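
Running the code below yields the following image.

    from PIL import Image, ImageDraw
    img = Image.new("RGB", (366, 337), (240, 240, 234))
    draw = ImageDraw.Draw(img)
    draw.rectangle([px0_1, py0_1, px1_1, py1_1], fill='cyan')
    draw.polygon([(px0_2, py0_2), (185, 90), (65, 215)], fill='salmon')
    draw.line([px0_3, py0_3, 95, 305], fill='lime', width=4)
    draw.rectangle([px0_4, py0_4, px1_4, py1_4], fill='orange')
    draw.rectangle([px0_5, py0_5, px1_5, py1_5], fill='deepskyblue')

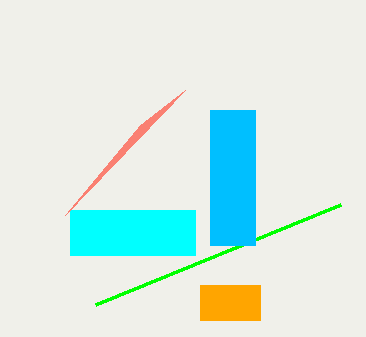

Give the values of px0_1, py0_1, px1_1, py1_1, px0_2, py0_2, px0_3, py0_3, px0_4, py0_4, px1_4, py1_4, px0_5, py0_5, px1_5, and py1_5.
px0_1 = 70, py0_1 = 210, px1_1 = 195, py1_1 = 255, px0_2 = 140, py0_2 = 125, px0_3 = 340, py0_3 = 205, px0_4 = 200, py0_4 = 285, px1_4 = 260, py1_4 = 320, px0_5 = 210, py0_5 = 110, px1_5 = 255, py1_5 = 245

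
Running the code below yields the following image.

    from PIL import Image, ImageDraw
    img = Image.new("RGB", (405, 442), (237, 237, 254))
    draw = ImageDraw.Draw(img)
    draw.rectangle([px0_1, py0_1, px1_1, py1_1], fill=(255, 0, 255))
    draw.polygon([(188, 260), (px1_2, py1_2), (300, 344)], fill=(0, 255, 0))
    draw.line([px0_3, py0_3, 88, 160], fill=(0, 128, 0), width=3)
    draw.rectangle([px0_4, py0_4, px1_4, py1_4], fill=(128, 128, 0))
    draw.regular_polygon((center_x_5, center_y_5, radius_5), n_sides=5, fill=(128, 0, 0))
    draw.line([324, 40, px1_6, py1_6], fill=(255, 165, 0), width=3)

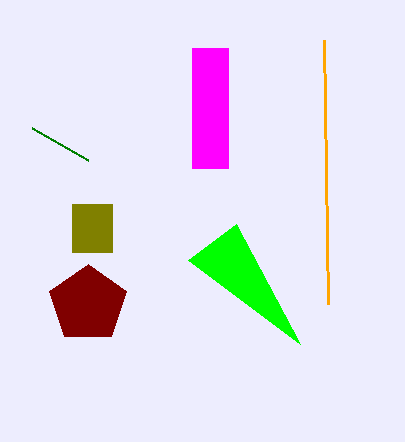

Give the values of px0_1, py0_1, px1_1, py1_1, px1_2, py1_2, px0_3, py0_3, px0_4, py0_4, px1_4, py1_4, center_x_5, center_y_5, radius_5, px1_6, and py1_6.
px0_1 = 192
py0_1 = 48
px1_1 = 228
py1_1 = 168
px1_2 = 236
py1_2 = 224
px0_3 = 32
py0_3 = 128
px0_4 = 72
py0_4 = 204
px1_4 = 112
py1_4 = 252
center_x_5 = 88
center_y_5 = 304
radius_5 = 40
px1_6 = 328
py1_6 = 304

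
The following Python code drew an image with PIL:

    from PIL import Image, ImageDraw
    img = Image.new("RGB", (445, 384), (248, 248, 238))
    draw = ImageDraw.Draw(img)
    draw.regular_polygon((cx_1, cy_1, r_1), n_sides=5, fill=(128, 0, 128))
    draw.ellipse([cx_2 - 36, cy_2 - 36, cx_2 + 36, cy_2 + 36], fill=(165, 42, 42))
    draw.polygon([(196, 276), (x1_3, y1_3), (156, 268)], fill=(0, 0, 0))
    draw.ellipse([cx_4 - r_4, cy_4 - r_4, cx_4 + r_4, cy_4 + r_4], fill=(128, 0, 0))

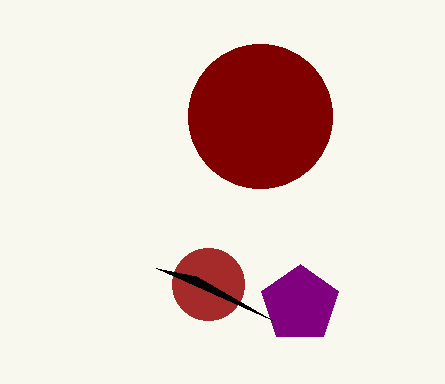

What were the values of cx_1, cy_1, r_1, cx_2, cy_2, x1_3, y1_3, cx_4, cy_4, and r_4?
cx_1 = 300, cy_1 = 304, r_1 = 40, cx_2 = 208, cy_2 = 284, x1_3 = 272, y1_3 = 320, cx_4 = 260, cy_4 = 116, r_4 = 72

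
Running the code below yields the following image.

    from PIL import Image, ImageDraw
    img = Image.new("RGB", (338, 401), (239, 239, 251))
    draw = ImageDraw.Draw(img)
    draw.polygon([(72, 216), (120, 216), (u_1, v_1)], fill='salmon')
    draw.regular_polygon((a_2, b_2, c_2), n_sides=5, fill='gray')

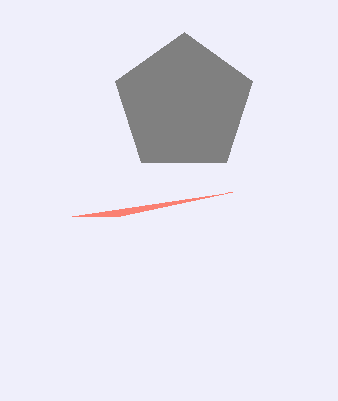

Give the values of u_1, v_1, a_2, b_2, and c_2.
u_1 = 232, v_1 = 192, a_2 = 184, b_2 = 104, c_2 = 72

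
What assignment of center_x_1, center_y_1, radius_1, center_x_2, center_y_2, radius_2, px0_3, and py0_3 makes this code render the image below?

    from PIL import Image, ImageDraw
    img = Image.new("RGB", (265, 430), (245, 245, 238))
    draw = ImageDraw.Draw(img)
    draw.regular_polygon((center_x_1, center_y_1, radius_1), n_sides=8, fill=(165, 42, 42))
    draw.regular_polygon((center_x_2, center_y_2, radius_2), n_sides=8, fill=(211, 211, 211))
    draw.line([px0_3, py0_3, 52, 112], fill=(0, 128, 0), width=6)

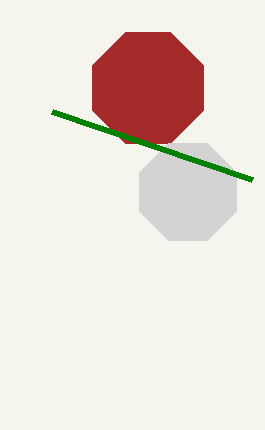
center_x_1 = 148; center_y_1 = 88; radius_1 = 60; center_x_2 = 188; center_y_2 = 192; radius_2 = 52; px0_3 = 252; py0_3 = 180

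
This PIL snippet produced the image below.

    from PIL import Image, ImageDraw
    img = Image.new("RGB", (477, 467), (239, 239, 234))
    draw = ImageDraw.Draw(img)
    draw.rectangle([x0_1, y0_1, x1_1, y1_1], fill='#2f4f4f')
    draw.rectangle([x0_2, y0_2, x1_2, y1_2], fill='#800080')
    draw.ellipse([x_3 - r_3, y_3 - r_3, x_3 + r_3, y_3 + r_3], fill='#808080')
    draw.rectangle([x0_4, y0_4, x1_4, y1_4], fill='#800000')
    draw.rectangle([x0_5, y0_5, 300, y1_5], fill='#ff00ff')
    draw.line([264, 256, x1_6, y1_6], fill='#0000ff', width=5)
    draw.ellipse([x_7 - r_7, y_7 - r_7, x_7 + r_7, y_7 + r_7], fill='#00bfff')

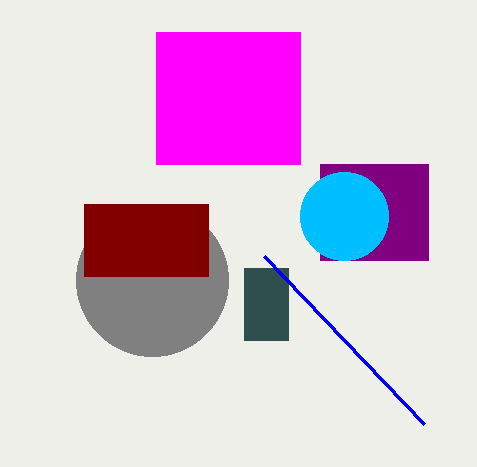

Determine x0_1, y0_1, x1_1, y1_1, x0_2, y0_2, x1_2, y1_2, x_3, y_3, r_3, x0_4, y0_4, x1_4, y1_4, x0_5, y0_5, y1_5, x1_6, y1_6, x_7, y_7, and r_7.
x0_1 = 244, y0_1 = 268, x1_1 = 288, y1_1 = 340, x0_2 = 320, y0_2 = 164, x1_2 = 428, y1_2 = 260, x_3 = 152, y_3 = 280, r_3 = 76, x0_4 = 84, y0_4 = 204, x1_4 = 208, y1_4 = 276, x0_5 = 156, y0_5 = 32, y1_5 = 164, x1_6 = 424, y1_6 = 424, x_7 = 344, y_7 = 216, r_7 = 44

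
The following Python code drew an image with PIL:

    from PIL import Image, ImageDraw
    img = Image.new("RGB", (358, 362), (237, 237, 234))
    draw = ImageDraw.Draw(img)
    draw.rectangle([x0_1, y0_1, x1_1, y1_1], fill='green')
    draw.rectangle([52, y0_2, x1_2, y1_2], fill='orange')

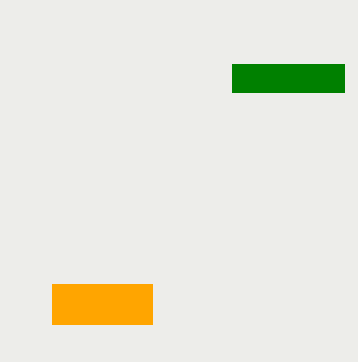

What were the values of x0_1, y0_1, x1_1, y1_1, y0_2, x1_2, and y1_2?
x0_1 = 232; y0_1 = 64; x1_1 = 344; y1_1 = 92; y0_2 = 284; x1_2 = 152; y1_2 = 324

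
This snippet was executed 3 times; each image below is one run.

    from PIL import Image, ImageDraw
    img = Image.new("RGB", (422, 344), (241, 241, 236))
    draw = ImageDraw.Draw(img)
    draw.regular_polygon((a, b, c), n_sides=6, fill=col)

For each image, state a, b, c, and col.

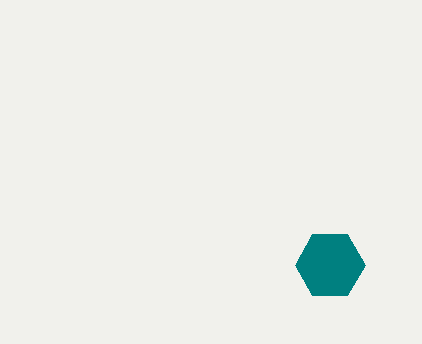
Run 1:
a = 330
b = 265
c = 35
col = 'teal'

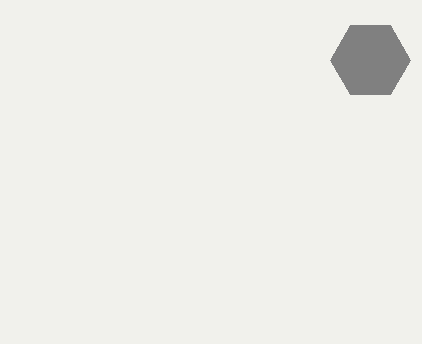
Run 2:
a = 370; b = 60; c = 40; col = 'gray'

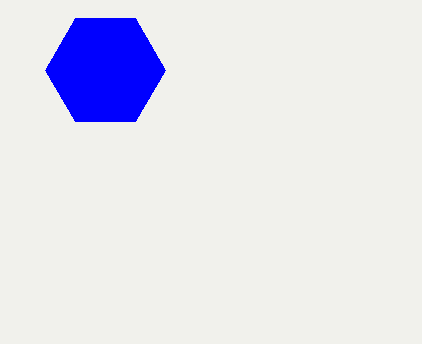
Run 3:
a = 105
b = 70
c = 60
col = 'blue'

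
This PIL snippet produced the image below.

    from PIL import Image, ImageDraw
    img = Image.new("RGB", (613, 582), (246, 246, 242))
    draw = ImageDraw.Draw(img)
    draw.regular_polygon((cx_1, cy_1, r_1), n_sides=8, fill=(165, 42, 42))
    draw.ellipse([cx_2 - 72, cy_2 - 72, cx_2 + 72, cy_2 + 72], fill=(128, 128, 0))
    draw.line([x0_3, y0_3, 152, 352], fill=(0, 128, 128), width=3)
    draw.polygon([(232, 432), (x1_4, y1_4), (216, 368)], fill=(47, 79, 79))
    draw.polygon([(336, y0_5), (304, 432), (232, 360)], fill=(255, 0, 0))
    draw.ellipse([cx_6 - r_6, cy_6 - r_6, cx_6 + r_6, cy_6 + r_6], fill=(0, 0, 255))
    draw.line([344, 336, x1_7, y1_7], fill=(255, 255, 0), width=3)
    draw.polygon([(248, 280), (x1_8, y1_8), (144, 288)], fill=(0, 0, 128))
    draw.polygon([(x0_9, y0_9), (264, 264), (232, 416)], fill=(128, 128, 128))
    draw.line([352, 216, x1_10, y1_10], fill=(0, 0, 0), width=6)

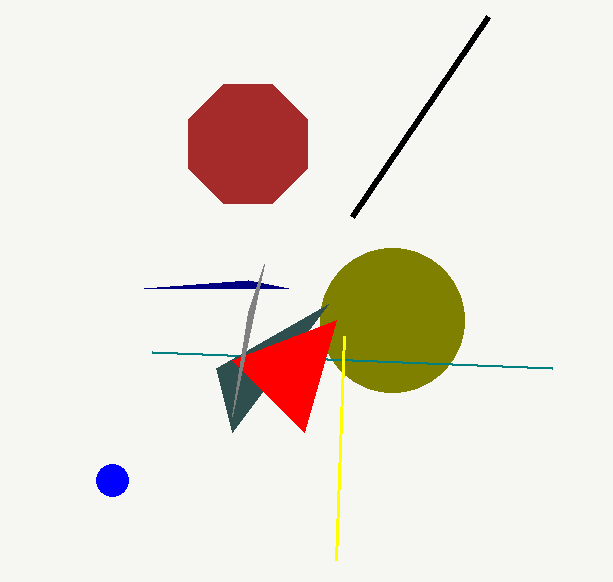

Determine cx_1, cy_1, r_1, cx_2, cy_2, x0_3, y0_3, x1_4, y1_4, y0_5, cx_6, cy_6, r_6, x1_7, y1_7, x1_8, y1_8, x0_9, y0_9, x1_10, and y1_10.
cx_1 = 248
cy_1 = 144
r_1 = 64
cx_2 = 392
cy_2 = 320
x0_3 = 552
y0_3 = 368
x1_4 = 328
y1_4 = 304
y0_5 = 320
cx_6 = 112
cy_6 = 480
r_6 = 16
x1_7 = 336
y1_7 = 560
x1_8 = 288
y1_8 = 288
x0_9 = 248
y0_9 = 312
x1_10 = 488
y1_10 = 16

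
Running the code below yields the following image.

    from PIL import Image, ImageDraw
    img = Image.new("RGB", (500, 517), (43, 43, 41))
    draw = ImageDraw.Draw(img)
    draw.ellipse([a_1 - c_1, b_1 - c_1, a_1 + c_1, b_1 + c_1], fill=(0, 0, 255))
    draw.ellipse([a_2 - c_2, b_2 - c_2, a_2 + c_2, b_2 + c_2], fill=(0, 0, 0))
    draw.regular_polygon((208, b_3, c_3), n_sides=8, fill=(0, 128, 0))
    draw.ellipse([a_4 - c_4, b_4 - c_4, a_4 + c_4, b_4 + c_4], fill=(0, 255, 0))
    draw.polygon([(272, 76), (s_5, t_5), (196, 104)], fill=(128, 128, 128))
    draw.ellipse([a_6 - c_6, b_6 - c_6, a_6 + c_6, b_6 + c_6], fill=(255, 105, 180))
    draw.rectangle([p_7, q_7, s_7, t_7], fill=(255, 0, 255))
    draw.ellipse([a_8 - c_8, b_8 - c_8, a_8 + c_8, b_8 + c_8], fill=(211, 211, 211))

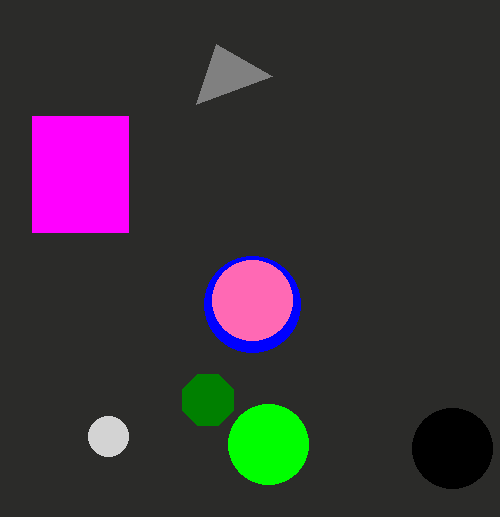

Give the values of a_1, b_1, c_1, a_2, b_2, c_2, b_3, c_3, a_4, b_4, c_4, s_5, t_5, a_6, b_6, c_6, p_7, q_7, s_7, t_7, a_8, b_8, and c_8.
a_1 = 252; b_1 = 304; c_1 = 48; a_2 = 452; b_2 = 448; c_2 = 40; b_3 = 400; c_3 = 28; a_4 = 268; b_4 = 444; c_4 = 40; s_5 = 216; t_5 = 44; a_6 = 252; b_6 = 300; c_6 = 40; p_7 = 32; q_7 = 116; s_7 = 128; t_7 = 232; a_8 = 108; b_8 = 436; c_8 = 20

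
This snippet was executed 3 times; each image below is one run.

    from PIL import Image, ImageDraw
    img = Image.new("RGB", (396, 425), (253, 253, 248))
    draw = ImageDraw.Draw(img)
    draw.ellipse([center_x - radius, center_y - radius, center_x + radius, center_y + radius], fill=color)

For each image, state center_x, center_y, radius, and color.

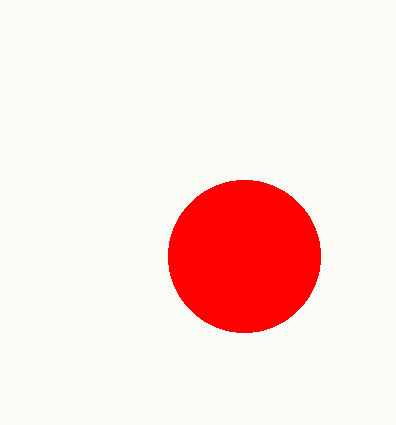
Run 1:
center_x = 244
center_y = 256
radius = 76
color = 'red'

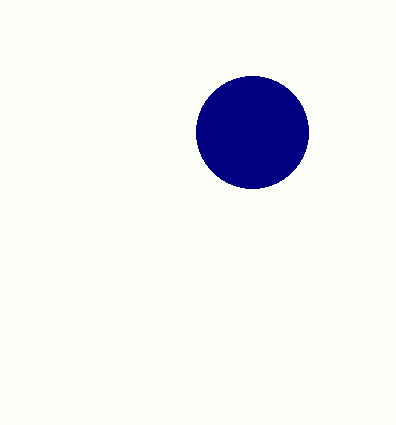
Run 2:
center_x = 252; center_y = 132; radius = 56; color = 'navy'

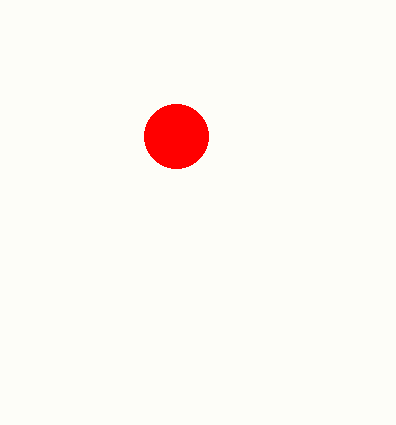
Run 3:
center_x = 176; center_y = 136; radius = 32; color = 'red'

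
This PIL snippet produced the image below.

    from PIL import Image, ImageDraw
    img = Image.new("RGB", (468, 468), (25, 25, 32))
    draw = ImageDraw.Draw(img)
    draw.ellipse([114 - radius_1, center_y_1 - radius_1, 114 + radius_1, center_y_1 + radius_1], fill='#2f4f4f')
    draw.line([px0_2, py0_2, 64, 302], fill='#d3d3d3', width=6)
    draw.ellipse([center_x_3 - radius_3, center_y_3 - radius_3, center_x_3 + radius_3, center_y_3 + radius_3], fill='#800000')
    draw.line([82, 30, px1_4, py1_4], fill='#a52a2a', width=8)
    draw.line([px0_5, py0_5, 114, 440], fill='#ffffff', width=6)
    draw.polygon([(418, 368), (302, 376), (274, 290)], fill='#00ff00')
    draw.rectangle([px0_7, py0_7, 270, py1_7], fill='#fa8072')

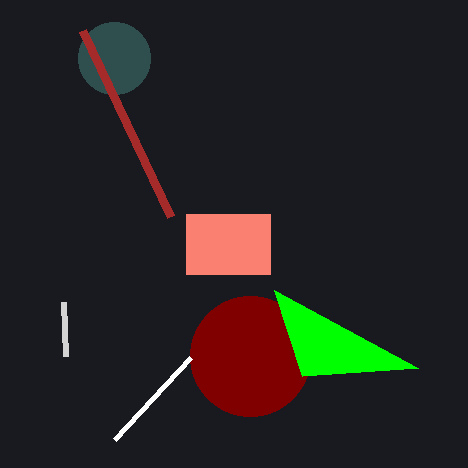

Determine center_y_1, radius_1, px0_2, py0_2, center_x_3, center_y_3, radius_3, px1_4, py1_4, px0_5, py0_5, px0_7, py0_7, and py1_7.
center_y_1 = 58
radius_1 = 36
px0_2 = 66
py0_2 = 356
center_x_3 = 250
center_y_3 = 356
radius_3 = 60
px1_4 = 170
py1_4 = 216
px0_5 = 190
py0_5 = 358
px0_7 = 186
py0_7 = 214
py1_7 = 274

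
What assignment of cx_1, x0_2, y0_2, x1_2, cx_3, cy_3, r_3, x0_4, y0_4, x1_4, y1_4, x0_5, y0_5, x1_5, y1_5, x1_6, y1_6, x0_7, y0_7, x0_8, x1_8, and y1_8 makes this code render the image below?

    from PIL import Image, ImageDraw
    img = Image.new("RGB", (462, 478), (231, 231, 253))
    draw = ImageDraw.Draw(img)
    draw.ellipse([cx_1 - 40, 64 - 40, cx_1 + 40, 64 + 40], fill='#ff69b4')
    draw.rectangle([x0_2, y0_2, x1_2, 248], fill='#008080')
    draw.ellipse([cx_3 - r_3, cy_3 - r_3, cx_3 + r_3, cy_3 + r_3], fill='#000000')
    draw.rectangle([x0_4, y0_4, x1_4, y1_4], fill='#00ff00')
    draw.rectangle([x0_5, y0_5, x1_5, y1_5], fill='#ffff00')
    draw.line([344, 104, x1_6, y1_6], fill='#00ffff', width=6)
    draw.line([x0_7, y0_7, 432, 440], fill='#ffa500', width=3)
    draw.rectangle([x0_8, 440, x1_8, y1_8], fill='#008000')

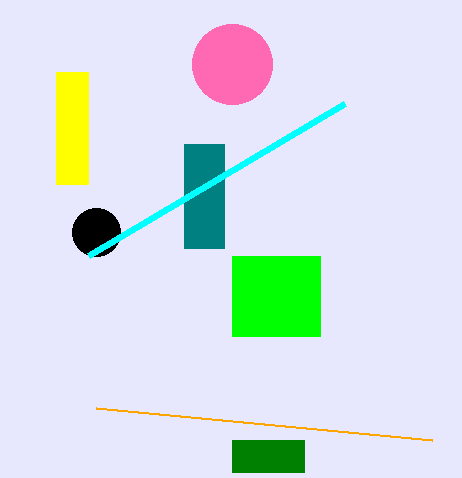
cx_1 = 232
x0_2 = 184
y0_2 = 144
x1_2 = 224
cx_3 = 96
cy_3 = 232
r_3 = 24
x0_4 = 232
y0_4 = 256
x1_4 = 320
y1_4 = 336
x0_5 = 56
y0_5 = 72
x1_5 = 88
y1_5 = 184
x1_6 = 88
y1_6 = 256
x0_7 = 96
y0_7 = 408
x0_8 = 232
x1_8 = 304
y1_8 = 472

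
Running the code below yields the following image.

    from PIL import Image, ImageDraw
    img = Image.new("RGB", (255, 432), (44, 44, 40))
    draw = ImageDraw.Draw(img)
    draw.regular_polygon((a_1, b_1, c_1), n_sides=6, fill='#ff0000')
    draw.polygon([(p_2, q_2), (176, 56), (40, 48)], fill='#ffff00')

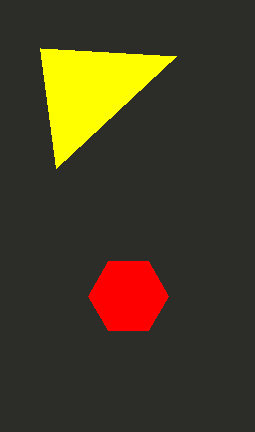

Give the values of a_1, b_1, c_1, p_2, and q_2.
a_1 = 128
b_1 = 296
c_1 = 40
p_2 = 56
q_2 = 168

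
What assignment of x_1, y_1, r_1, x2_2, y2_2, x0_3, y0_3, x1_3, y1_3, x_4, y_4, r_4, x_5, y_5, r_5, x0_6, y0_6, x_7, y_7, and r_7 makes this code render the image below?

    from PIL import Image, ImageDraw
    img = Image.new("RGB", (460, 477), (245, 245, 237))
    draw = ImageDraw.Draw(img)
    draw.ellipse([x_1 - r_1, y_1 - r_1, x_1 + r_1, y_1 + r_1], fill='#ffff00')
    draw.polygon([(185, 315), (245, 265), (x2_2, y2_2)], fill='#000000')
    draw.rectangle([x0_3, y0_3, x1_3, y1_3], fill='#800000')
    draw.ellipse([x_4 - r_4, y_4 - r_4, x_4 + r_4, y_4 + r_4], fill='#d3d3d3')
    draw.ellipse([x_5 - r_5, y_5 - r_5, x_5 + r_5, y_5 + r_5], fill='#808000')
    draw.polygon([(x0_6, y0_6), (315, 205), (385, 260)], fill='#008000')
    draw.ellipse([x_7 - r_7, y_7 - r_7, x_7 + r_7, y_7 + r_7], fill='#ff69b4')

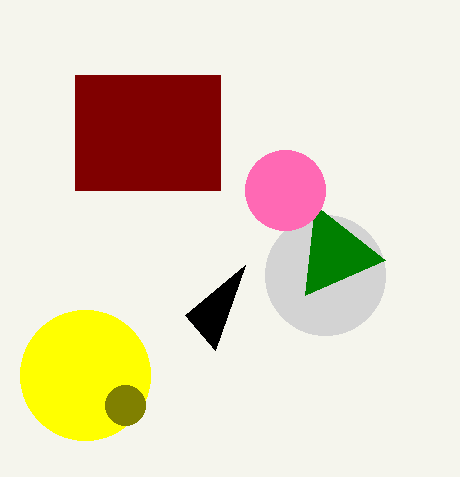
x_1 = 85
y_1 = 375
r_1 = 65
x2_2 = 215
y2_2 = 350
x0_3 = 75
y0_3 = 75
x1_3 = 220
y1_3 = 190
x_4 = 325
y_4 = 275
r_4 = 60
x_5 = 125
y_5 = 405
r_5 = 20
x0_6 = 305
y0_6 = 295
x_7 = 285
y_7 = 190
r_7 = 40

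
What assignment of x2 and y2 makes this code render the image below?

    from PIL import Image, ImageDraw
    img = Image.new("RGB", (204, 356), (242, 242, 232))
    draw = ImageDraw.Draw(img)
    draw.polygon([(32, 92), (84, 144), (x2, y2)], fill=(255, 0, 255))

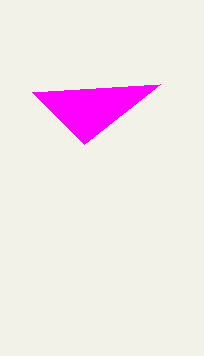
x2 = 160; y2 = 84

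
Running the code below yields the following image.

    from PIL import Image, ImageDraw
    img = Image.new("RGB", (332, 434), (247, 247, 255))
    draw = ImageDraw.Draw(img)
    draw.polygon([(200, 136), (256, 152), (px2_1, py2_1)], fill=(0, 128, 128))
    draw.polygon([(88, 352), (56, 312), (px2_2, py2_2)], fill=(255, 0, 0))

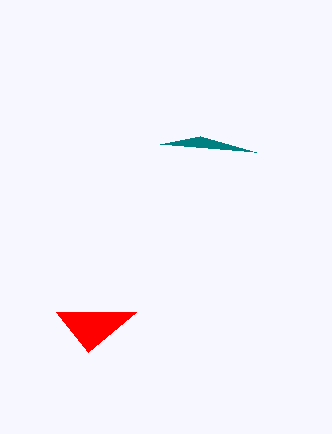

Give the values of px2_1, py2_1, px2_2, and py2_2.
px2_1 = 160; py2_1 = 144; px2_2 = 136; py2_2 = 312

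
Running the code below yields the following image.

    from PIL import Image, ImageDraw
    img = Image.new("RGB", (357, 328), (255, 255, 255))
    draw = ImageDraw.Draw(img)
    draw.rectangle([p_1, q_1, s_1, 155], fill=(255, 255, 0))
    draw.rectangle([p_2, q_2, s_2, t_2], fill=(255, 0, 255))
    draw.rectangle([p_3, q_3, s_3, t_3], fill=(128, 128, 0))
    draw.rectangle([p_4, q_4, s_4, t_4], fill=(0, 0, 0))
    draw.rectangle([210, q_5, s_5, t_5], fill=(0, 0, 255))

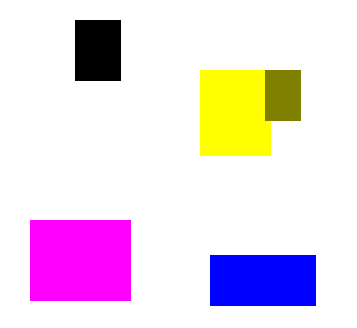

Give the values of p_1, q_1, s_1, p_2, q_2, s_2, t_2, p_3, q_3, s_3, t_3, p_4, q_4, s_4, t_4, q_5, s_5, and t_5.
p_1 = 200, q_1 = 70, s_1 = 270, p_2 = 30, q_2 = 220, s_2 = 130, t_2 = 300, p_3 = 265, q_3 = 70, s_3 = 300, t_3 = 120, p_4 = 75, q_4 = 20, s_4 = 120, t_4 = 80, q_5 = 255, s_5 = 315, t_5 = 305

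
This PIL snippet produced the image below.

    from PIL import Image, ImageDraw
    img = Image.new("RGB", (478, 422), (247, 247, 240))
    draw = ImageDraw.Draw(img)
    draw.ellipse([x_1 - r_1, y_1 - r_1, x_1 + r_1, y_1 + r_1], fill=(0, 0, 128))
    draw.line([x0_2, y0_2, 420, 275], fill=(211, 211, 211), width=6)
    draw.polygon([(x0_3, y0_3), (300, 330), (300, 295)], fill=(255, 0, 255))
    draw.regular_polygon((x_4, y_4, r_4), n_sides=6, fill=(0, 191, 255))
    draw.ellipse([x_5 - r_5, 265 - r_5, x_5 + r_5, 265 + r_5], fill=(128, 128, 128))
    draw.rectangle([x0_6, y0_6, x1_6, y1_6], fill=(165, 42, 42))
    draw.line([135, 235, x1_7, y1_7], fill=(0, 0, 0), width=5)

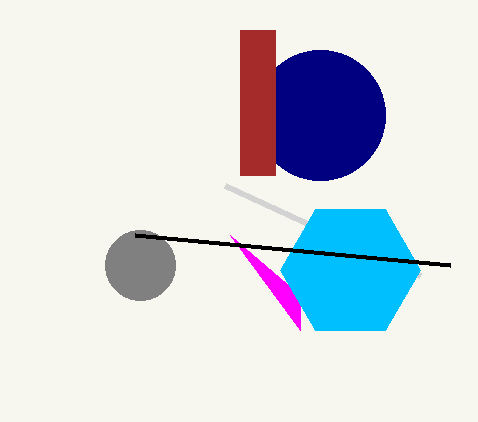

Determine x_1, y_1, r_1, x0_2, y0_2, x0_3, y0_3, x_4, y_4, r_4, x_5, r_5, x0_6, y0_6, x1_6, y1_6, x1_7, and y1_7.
x_1 = 320; y_1 = 115; r_1 = 65; x0_2 = 225; y0_2 = 185; x0_3 = 230; y0_3 = 235; x_4 = 350; y_4 = 270; r_4 = 70; x_5 = 140; r_5 = 35; x0_6 = 240; y0_6 = 30; x1_6 = 275; y1_6 = 175; x1_7 = 450; y1_7 = 265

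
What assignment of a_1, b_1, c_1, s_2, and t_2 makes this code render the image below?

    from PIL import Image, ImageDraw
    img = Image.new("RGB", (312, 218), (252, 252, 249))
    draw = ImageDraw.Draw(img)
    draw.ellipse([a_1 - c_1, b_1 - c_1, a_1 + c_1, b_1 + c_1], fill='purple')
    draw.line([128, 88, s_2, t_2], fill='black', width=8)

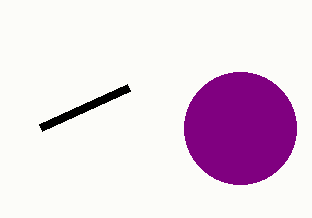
a_1 = 240, b_1 = 128, c_1 = 56, s_2 = 40, t_2 = 128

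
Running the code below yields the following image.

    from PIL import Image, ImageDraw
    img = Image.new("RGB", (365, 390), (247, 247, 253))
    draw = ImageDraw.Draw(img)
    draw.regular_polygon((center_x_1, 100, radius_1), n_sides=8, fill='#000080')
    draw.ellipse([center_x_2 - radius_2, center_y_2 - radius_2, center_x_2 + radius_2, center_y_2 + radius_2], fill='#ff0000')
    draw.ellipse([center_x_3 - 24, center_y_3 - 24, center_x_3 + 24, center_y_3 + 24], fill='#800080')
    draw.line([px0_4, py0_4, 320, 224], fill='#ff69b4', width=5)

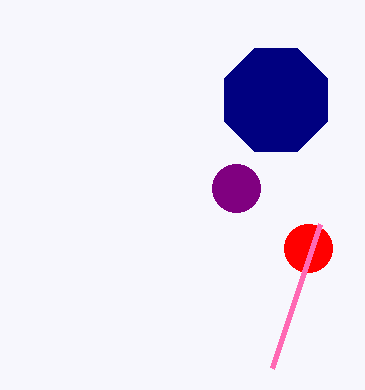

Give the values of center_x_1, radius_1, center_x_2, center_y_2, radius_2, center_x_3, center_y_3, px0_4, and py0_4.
center_x_1 = 276
radius_1 = 56
center_x_2 = 308
center_y_2 = 248
radius_2 = 24
center_x_3 = 236
center_y_3 = 188
px0_4 = 272
py0_4 = 368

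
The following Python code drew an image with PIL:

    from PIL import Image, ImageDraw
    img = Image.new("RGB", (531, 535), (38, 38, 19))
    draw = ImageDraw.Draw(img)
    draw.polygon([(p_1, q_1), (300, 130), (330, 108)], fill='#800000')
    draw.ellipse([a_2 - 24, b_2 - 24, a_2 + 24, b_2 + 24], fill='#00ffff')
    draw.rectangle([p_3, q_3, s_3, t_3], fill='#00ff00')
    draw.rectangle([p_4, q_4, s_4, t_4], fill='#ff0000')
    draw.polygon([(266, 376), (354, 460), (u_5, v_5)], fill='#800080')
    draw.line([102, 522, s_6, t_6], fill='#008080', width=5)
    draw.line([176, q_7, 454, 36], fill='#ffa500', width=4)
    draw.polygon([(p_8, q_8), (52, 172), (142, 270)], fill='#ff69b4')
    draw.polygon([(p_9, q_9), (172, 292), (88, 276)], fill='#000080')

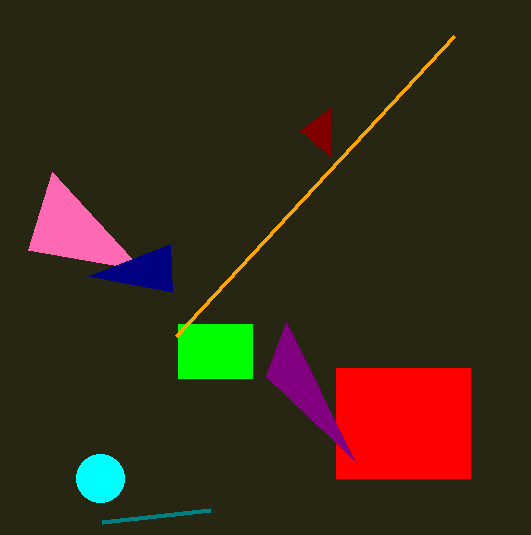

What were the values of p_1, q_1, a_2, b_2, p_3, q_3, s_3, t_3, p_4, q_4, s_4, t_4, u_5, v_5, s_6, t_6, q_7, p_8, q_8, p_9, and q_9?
p_1 = 330, q_1 = 156, a_2 = 100, b_2 = 478, p_3 = 178, q_3 = 324, s_3 = 252, t_3 = 378, p_4 = 336, q_4 = 368, s_4 = 470, t_4 = 478, u_5 = 286, v_5 = 322, s_6 = 210, t_6 = 510, q_7 = 336, p_8 = 28, q_8 = 250, p_9 = 170, q_9 = 244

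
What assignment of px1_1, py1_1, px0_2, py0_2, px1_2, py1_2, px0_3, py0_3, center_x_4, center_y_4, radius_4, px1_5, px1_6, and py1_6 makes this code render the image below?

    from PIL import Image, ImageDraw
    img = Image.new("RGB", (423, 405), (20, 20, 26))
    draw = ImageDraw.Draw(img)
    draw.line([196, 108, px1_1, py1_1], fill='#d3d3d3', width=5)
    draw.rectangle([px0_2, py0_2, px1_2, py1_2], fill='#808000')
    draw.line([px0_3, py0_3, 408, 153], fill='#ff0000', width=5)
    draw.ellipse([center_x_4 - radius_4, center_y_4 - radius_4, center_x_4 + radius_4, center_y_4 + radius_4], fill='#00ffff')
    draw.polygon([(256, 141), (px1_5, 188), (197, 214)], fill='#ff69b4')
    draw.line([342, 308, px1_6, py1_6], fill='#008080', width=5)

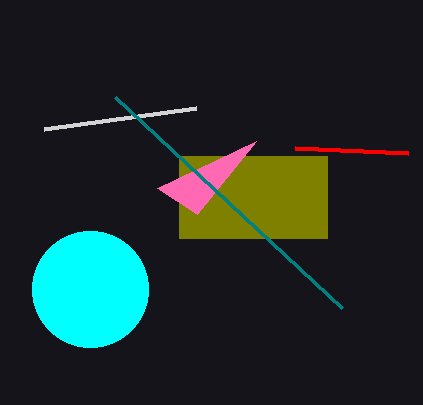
px1_1 = 44, py1_1 = 129, px0_2 = 179, py0_2 = 156, px1_2 = 327, py1_2 = 238, px0_3 = 295, py0_3 = 148, center_x_4 = 90, center_y_4 = 289, radius_4 = 58, px1_5 = 157, px1_6 = 115, py1_6 = 97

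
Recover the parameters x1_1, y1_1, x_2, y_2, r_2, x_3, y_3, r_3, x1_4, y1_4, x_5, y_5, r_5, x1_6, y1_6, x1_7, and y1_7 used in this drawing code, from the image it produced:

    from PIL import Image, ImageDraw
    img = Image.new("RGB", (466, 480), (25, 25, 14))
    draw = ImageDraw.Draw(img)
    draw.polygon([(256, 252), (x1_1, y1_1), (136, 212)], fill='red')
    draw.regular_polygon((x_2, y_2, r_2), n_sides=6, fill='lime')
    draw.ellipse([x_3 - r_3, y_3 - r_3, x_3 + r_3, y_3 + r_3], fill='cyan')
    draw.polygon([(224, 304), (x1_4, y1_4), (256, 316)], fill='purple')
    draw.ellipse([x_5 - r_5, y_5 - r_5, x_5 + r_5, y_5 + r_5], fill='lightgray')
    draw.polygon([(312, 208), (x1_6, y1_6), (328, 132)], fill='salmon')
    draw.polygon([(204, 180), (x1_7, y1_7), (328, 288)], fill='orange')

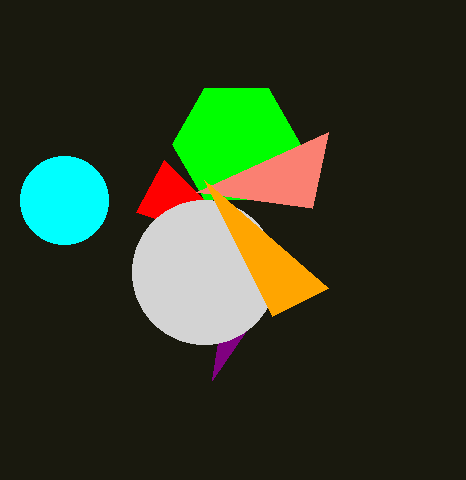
x1_1 = 164, y1_1 = 160, x_2 = 236, y_2 = 144, r_2 = 64, x_3 = 64, y_3 = 200, r_3 = 44, x1_4 = 212, y1_4 = 380, x_5 = 204, y_5 = 272, r_5 = 72, x1_6 = 196, y1_6 = 192, x1_7 = 272, y1_7 = 316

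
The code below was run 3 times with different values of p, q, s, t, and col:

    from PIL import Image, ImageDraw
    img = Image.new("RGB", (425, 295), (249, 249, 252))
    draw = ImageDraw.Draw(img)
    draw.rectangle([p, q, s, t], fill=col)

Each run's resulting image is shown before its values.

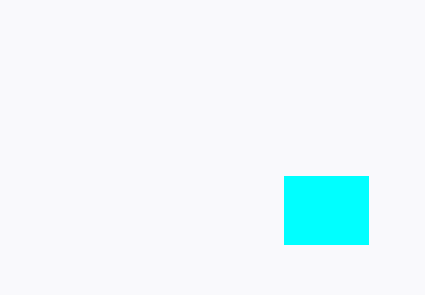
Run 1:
p = 284, q = 176, s = 368, t = 244, col = 'cyan'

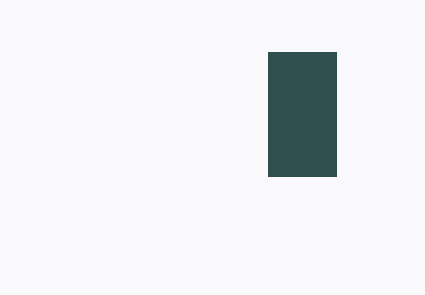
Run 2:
p = 268
q = 52
s = 336
t = 176
col = 'darkslategray'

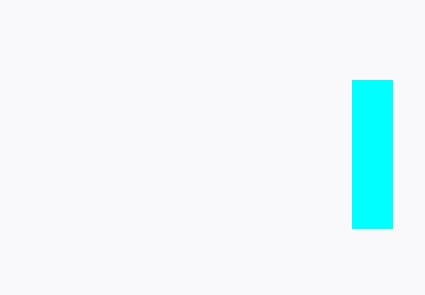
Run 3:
p = 352; q = 80; s = 392; t = 228; col = 'cyan'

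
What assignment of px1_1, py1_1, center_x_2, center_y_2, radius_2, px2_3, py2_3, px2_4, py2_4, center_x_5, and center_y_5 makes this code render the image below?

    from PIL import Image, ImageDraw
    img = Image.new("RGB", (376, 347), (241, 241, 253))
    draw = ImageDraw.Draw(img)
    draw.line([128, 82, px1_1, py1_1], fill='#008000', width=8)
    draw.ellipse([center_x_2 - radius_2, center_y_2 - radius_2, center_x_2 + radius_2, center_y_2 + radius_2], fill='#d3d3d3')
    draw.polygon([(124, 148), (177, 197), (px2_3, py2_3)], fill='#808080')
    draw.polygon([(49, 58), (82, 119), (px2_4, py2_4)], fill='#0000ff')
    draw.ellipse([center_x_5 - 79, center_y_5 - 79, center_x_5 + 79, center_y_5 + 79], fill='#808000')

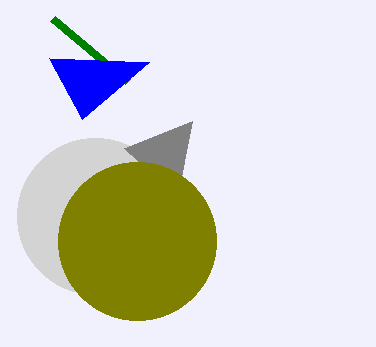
px1_1 = 53, py1_1 = 19, center_x_2 = 95, center_y_2 = 216, radius_2 = 78, px2_3 = 192, py2_3 = 121, px2_4 = 149, py2_4 = 62, center_x_5 = 137, center_y_5 = 241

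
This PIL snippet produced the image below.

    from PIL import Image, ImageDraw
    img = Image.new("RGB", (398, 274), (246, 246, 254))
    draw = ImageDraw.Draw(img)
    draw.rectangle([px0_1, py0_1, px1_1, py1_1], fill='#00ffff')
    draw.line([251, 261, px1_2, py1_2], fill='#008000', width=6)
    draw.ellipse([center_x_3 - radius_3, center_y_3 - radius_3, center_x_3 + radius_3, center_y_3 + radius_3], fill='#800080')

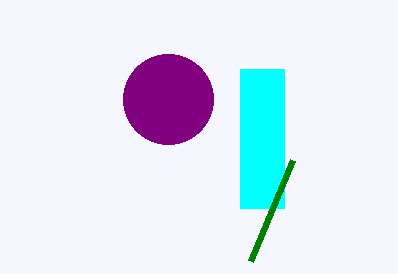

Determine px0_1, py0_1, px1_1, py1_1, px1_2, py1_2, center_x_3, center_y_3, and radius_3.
px0_1 = 240, py0_1 = 69, px1_1 = 284, py1_1 = 208, px1_2 = 293, py1_2 = 160, center_x_3 = 168, center_y_3 = 99, radius_3 = 45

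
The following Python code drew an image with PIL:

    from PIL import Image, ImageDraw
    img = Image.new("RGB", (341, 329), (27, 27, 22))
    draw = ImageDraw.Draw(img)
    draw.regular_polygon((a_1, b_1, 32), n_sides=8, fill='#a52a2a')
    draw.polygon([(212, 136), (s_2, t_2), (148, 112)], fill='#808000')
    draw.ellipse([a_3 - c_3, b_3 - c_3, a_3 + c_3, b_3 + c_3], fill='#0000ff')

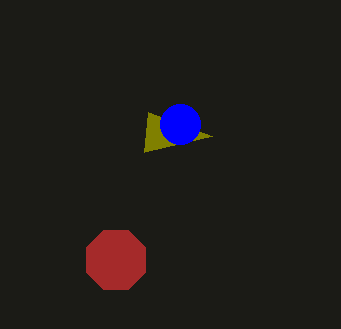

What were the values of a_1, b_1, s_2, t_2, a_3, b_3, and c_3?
a_1 = 116; b_1 = 260; s_2 = 144; t_2 = 152; a_3 = 180; b_3 = 124; c_3 = 20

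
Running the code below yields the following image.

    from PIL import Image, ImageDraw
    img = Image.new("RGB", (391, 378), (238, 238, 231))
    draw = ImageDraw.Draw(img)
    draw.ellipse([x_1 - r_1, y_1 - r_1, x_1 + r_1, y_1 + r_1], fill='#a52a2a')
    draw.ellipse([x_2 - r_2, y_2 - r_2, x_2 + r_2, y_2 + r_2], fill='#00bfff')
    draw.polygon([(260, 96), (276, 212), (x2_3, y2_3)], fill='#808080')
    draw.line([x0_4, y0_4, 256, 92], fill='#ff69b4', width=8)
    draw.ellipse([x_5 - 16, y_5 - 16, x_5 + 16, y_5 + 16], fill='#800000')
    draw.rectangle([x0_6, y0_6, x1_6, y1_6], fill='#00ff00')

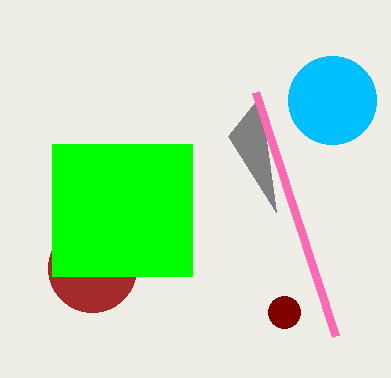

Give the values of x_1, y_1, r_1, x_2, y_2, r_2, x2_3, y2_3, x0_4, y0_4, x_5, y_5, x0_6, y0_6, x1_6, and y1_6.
x_1 = 92, y_1 = 268, r_1 = 44, x_2 = 332, y_2 = 100, r_2 = 44, x2_3 = 228, y2_3 = 136, x0_4 = 336, y0_4 = 336, x_5 = 284, y_5 = 312, x0_6 = 52, y0_6 = 144, x1_6 = 192, y1_6 = 276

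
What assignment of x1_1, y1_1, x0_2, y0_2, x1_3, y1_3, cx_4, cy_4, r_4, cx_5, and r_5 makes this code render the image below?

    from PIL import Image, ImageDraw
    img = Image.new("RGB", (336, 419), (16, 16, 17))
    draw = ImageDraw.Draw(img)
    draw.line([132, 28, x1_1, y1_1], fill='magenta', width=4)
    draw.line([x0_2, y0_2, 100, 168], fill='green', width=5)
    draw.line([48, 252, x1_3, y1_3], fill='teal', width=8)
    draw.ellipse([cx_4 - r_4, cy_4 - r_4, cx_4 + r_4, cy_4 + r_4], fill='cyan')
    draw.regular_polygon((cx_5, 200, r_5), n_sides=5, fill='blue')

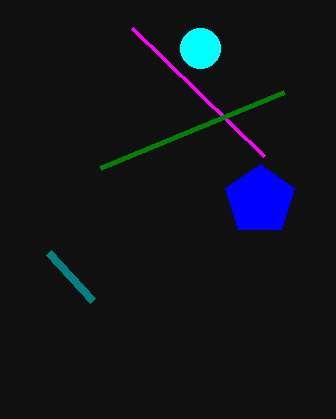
x1_1 = 264, y1_1 = 156, x0_2 = 284, y0_2 = 92, x1_3 = 92, y1_3 = 300, cx_4 = 200, cy_4 = 48, r_4 = 20, cx_5 = 260, r_5 = 36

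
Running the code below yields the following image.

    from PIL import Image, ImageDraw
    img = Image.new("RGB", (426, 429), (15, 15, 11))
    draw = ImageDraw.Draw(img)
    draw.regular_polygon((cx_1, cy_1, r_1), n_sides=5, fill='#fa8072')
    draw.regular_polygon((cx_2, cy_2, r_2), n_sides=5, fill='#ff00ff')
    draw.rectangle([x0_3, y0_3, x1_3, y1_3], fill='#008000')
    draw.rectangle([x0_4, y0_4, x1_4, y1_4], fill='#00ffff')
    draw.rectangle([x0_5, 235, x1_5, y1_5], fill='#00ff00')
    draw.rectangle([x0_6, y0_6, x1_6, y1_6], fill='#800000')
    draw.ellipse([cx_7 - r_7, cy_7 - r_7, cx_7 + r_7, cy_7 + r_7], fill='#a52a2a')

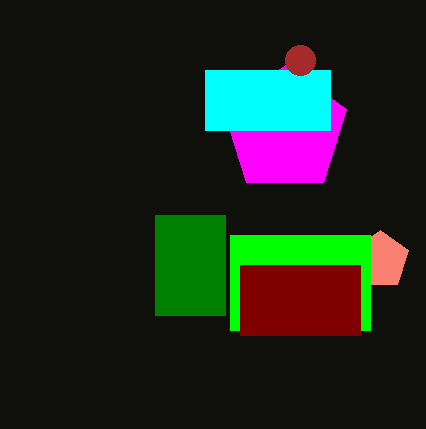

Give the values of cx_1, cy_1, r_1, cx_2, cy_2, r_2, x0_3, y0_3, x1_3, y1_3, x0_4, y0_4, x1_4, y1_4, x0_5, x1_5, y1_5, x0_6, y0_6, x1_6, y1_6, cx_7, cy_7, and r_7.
cx_1 = 380; cy_1 = 260; r_1 = 30; cx_2 = 285; cy_2 = 130; r_2 = 65; x0_3 = 155; y0_3 = 215; x1_3 = 225; y1_3 = 315; x0_4 = 205; y0_4 = 70; x1_4 = 330; y1_4 = 130; x0_5 = 230; x1_5 = 370; y1_5 = 330; x0_6 = 240; y0_6 = 265; x1_6 = 360; y1_6 = 335; cx_7 = 300; cy_7 = 60; r_7 = 15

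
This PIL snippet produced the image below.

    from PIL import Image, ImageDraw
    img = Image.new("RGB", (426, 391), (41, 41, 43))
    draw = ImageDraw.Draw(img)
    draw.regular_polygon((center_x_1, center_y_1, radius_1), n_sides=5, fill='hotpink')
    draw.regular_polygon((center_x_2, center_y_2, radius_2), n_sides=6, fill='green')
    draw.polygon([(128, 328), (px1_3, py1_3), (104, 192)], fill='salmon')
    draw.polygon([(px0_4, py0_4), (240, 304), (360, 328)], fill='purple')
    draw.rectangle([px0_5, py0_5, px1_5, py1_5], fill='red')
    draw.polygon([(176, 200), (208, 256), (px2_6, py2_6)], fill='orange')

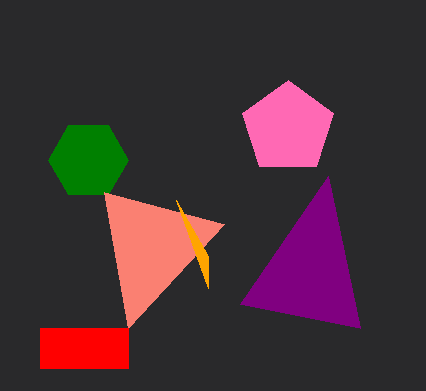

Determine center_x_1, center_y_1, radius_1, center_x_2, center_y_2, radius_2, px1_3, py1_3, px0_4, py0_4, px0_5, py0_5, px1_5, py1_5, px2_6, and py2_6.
center_x_1 = 288
center_y_1 = 128
radius_1 = 48
center_x_2 = 88
center_y_2 = 160
radius_2 = 40
px1_3 = 224
py1_3 = 224
px0_4 = 328
py0_4 = 176
px0_5 = 40
py0_5 = 328
px1_5 = 128
py1_5 = 368
px2_6 = 208
py2_6 = 288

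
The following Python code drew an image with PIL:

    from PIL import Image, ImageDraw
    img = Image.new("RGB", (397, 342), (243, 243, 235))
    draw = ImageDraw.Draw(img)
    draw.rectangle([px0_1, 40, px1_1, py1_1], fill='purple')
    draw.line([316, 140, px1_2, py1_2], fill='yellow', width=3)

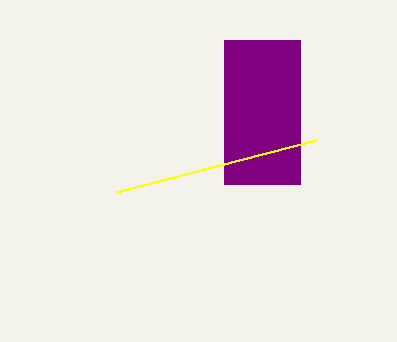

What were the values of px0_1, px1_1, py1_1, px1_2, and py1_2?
px0_1 = 224
px1_1 = 300
py1_1 = 184
px1_2 = 116
py1_2 = 192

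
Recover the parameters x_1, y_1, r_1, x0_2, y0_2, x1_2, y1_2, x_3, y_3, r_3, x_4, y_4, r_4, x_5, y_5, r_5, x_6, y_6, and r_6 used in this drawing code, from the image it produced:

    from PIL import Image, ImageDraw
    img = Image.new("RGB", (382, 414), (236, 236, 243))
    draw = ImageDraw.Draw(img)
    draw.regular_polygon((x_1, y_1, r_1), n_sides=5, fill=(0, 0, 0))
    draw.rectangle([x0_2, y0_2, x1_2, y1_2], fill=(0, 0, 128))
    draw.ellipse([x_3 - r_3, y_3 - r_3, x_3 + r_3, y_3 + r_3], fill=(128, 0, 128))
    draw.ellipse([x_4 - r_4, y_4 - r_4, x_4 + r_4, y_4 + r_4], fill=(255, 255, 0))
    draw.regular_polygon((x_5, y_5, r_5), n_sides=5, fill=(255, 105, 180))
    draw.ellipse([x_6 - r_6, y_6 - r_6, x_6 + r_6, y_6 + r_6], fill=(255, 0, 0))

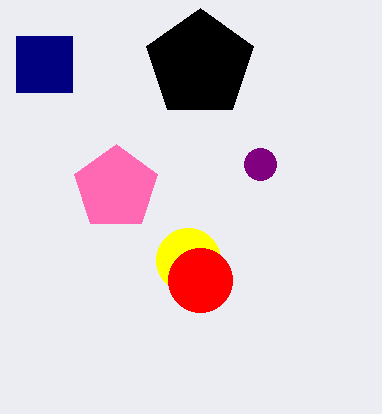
x_1 = 200, y_1 = 64, r_1 = 56, x0_2 = 16, y0_2 = 36, x1_2 = 72, y1_2 = 92, x_3 = 260, y_3 = 164, r_3 = 16, x_4 = 188, y_4 = 260, r_4 = 32, x_5 = 116, y_5 = 188, r_5 = 44, x_6 = 200, y_6 = 280, r_6 = 32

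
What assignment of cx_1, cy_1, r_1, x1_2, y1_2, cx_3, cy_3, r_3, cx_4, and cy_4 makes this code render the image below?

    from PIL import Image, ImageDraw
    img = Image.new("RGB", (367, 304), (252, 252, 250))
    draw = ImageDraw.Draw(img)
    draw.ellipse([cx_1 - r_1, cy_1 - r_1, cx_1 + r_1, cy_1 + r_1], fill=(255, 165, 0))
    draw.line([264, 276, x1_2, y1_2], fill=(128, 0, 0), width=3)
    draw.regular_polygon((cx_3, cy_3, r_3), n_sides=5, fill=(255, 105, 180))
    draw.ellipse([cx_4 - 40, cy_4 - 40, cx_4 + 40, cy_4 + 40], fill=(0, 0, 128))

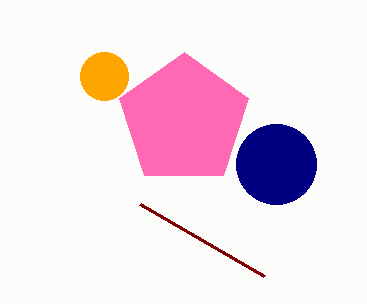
cx_1 = 104, cy_1 = 76, r_1 = 24, x1_2 = 140, y1_2 = 204, cx_3 = 184, cy_3 = 120, r_3 = 68, cx_4 = 276, cy_4 = 164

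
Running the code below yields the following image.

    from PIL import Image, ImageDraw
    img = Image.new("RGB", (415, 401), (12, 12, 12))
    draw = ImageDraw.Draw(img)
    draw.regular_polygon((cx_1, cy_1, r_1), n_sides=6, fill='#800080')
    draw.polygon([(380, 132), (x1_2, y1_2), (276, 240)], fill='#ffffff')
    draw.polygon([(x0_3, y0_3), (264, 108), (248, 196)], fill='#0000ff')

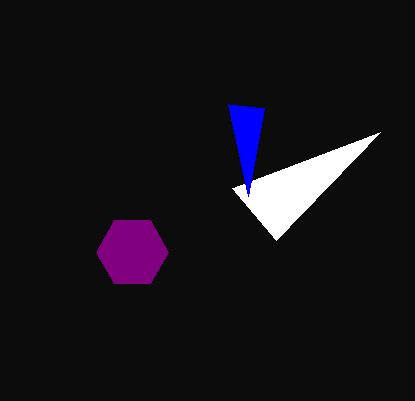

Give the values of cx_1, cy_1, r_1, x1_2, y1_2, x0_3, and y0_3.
cx_1 = 132; cy_1 = 252; r_1 = 36; x1_2 = 232; y1_2 = 188; x0_3 = 228; y0_3 = 104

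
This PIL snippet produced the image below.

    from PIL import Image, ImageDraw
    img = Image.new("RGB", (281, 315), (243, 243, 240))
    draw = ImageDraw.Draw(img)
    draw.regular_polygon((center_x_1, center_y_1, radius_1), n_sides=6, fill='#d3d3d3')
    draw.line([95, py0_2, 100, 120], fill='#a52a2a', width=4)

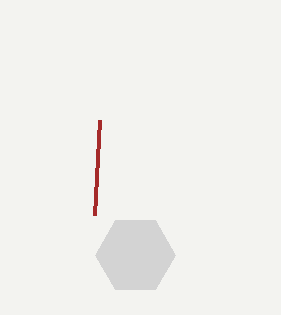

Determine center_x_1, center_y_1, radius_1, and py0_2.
center_x_1 = 135, center_y_1 = 255, radius_1 = 40, py0_2 = 215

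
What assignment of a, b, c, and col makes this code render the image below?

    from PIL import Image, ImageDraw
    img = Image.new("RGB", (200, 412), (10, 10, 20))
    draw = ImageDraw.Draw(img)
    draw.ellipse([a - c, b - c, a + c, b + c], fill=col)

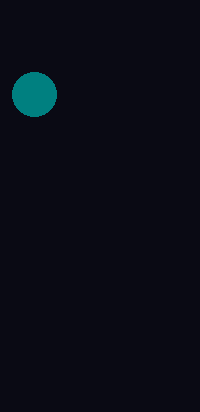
a = 34, b = 94, c = 22, col = 'teal'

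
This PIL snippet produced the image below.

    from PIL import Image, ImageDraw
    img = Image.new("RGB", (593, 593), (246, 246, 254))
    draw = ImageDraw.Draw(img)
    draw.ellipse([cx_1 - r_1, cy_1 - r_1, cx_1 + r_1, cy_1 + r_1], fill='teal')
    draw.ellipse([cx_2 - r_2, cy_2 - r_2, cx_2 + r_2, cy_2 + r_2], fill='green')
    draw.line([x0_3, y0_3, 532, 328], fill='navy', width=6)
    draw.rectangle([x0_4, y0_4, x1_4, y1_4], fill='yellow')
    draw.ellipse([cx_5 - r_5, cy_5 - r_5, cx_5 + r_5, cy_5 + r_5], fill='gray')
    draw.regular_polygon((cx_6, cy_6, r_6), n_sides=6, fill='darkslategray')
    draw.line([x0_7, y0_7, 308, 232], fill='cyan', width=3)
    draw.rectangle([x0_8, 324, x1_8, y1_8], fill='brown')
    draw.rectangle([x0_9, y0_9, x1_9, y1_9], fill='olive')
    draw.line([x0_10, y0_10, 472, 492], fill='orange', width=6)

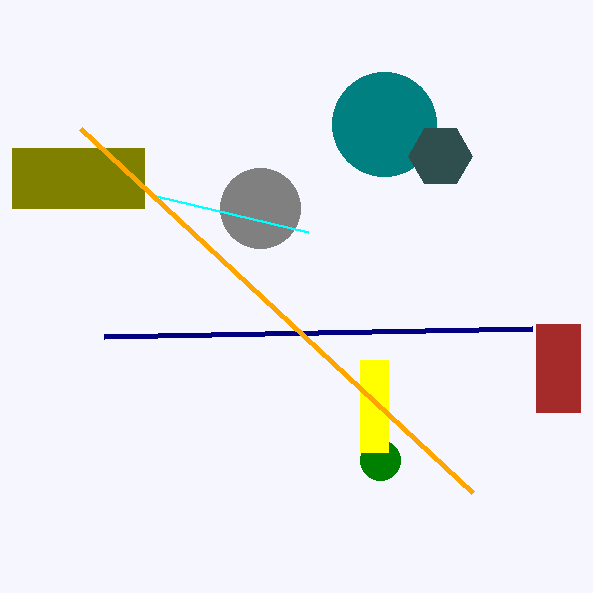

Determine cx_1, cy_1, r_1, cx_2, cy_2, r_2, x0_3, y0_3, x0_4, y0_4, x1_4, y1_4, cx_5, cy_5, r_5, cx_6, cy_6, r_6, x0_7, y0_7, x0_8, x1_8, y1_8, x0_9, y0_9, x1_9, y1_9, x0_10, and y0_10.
cx_1 = 384, cy_1 = 124, r_1 = 52, cx_2 = 380, cy_2 = 460, r_2 = 20, x0_3 = 104, y0_3 = 336, x0_4 = 360, y0_4 = 360, x1_4 = 388, y1_4 = 452, cx_5 = 260, cy_5 = 208, r_5 = 40, cx_6 = 440, cy_6 = 156, r_6 = 32, x0_7 = 156, y0_7 = 196, x0_8 = 536, x1_8 = 580, y1_8 = 412, x0_9 = 12, y0_9 = 148, x1_9 = 144, y1_9 = 208, x0_10 = 80, y0_10 = 128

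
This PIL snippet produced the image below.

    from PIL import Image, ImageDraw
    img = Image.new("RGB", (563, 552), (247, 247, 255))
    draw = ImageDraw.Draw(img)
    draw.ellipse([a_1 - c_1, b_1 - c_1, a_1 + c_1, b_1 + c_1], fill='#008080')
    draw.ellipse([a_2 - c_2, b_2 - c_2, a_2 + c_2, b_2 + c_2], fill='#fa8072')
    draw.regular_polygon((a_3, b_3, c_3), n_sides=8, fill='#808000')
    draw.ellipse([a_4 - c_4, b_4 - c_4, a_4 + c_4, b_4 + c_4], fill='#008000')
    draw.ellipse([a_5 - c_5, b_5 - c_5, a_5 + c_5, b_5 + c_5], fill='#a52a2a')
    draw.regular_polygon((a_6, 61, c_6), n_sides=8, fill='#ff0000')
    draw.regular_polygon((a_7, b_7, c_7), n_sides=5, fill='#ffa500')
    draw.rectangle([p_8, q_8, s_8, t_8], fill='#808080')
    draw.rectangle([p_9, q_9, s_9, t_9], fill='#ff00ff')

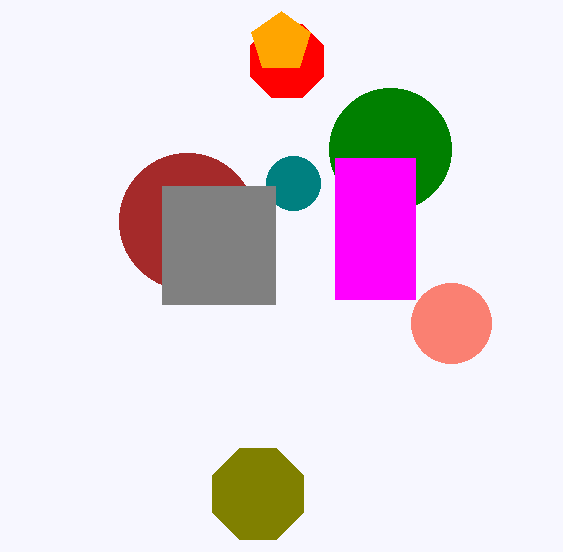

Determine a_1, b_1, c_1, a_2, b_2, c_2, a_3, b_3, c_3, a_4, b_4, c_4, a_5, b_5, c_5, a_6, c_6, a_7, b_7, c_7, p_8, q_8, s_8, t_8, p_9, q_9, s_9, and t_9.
a_1 = 293, b_1 = 183, c_1 = 27, a_2 = 451, b_2 = 323, c_2 = 40, a_3 = 258, b_3 = 494, c_3 = 49, a_4 = 390, b_4 = 149, c_4 = 61, a_5 = 187, b_5 = 221, c_5 = 68, a_6 = 287, c_6 = 40, a_7 = 281, b_7 = 42, c_7 = 31, p_8 = 162, q_8 = 186, s_8 = 275, t_8 = 304, p_9 = 335, q_9 = 158, s_9 = 415, t_9 = 299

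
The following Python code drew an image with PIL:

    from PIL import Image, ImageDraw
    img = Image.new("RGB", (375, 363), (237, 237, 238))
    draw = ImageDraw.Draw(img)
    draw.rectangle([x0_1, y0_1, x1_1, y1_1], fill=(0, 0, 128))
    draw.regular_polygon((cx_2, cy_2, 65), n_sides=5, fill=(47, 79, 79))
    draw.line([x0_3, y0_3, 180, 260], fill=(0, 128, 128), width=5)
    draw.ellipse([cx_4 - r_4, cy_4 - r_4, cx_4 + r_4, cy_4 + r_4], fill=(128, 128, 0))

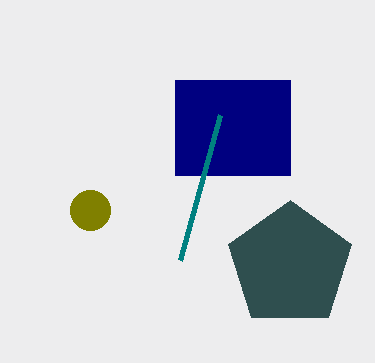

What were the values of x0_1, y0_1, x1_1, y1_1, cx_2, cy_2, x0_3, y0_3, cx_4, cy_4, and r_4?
x0_1 = 175, y0_1 = 80, x1_1 = 290, y1_1 = 175, cx_2 = 290, cy_2 = 265, x0_3 = 220, y0_3 = 115, cx_4 = 90, cy_4 = 210, r_4 = 20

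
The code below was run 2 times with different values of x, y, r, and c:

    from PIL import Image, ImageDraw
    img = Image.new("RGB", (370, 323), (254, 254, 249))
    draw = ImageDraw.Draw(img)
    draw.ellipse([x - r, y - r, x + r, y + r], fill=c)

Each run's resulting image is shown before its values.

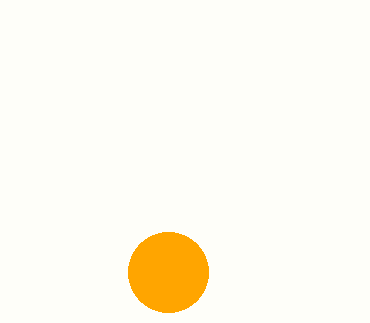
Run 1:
x = 168, y = 272, r = 40, c = 'orange'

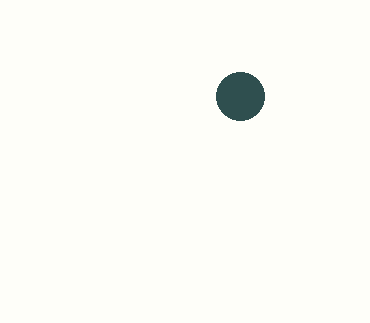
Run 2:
x = 240, y = 96, r = 24, c = 'darkslategray'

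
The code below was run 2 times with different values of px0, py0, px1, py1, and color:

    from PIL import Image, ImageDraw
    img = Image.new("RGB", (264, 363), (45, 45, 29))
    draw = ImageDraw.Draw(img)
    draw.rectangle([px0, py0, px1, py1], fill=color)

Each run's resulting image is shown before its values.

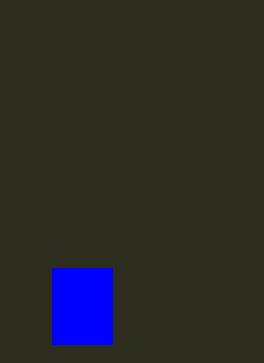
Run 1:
px0 = 52, py0 = 268, px1 = 112, py1 = 344, color = 'blue'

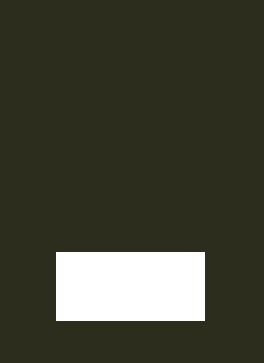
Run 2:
px0 = 56; py0 = 252; px1 = 204; py1 = 320; color = 'white'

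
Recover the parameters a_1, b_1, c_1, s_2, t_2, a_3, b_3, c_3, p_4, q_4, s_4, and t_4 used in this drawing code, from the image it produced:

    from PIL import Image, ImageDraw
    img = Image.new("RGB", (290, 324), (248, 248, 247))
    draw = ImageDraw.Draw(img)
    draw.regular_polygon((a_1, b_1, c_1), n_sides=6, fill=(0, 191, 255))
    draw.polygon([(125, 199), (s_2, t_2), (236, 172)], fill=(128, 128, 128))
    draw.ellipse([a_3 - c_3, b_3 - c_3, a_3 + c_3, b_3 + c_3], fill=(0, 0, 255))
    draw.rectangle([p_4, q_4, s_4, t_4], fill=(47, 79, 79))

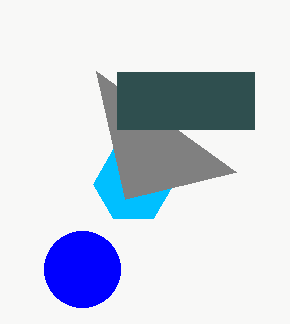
a_1 = 133; b_1 = 184; c_1 = 40; s_2 = 96; t_2 = 71; a_3 = 82; b_3 = 269; c_3 = 38; p_4 = 117; q_4 = 72; s_4 = 254; t_4 = 129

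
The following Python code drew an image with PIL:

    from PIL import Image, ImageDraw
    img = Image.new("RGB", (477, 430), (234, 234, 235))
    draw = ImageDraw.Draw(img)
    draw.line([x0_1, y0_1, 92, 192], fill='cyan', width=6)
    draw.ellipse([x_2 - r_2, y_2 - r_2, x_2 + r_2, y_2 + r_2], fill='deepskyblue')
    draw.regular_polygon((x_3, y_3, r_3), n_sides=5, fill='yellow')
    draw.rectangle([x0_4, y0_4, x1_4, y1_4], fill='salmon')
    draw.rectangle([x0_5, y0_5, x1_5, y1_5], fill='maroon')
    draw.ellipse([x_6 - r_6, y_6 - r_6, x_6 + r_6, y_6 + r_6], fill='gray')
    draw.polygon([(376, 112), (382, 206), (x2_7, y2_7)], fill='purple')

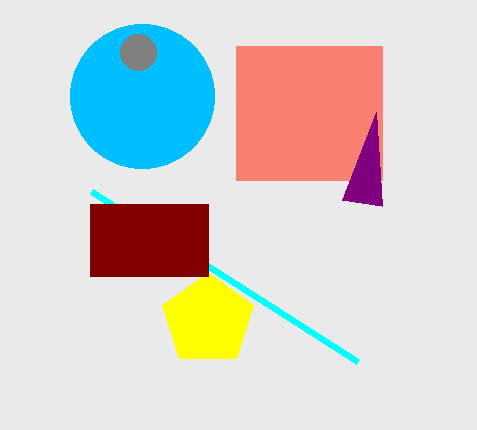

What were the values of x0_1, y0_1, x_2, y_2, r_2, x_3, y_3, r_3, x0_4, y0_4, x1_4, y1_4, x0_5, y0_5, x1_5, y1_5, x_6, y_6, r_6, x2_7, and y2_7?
x0_1 = 358
y0_1 = 362
x_2 = 142
y_2 = 96
r_2 = 72
x_3 = 208
y_3 = 320
r_3 = 48
x0_4 = 236
y0_4 = 46
x1_4 = 382
y1_4 = 180
x0_5 = 90
y0_5 = 204
x1_5 = 208
y1_5 = 276
x_6 = 138
y_6 = 52
r_6 = 18
x2_7 = 342
y2_7 = 200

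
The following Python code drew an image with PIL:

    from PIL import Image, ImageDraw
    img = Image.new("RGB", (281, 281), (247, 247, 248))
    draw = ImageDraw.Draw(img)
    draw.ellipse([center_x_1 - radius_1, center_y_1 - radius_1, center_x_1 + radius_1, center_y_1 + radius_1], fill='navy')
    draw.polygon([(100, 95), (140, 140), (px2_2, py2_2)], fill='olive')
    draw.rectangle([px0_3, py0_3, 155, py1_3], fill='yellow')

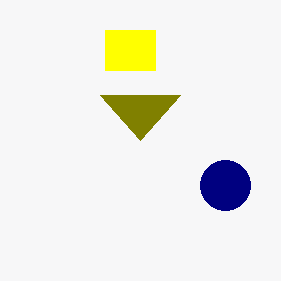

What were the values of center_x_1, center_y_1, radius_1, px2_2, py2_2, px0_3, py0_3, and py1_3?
center_x_1 = 225
center_y_1 = 185
radius_1 = 25
px2_2 = 180
py2_2 = 95
px0_3 = 105
py0_3 = 30
py1_3 = 70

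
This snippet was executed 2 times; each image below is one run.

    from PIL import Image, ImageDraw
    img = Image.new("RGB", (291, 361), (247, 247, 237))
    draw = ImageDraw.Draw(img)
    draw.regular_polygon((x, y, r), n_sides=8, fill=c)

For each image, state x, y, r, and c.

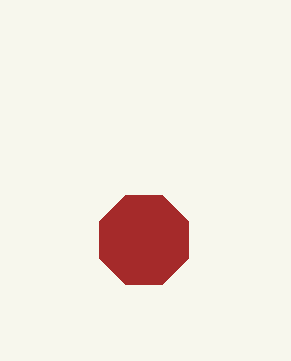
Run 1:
x = 144
y = 240
r = 48
c = 'brown'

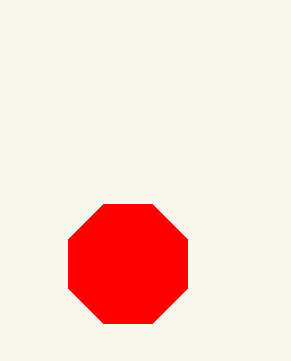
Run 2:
x = 128
y = 264
r = 64
c = 'red'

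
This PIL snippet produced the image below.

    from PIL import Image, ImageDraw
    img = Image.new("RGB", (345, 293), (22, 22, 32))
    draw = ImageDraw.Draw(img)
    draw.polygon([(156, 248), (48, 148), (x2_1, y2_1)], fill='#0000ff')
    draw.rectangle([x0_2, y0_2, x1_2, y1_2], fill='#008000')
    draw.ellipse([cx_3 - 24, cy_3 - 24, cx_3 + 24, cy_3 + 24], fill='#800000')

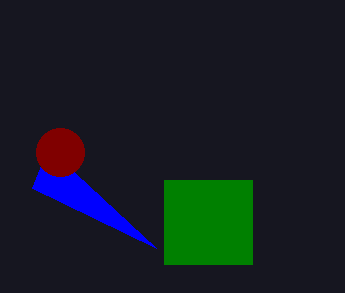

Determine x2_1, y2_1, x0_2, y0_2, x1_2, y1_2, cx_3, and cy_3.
x2_1 = 32; y2_1 = 188; x0_2 = 164; y0_2 = 180; x1_2 = 252; y1_2 = 264; cx_3 = 60; cy_3 = 152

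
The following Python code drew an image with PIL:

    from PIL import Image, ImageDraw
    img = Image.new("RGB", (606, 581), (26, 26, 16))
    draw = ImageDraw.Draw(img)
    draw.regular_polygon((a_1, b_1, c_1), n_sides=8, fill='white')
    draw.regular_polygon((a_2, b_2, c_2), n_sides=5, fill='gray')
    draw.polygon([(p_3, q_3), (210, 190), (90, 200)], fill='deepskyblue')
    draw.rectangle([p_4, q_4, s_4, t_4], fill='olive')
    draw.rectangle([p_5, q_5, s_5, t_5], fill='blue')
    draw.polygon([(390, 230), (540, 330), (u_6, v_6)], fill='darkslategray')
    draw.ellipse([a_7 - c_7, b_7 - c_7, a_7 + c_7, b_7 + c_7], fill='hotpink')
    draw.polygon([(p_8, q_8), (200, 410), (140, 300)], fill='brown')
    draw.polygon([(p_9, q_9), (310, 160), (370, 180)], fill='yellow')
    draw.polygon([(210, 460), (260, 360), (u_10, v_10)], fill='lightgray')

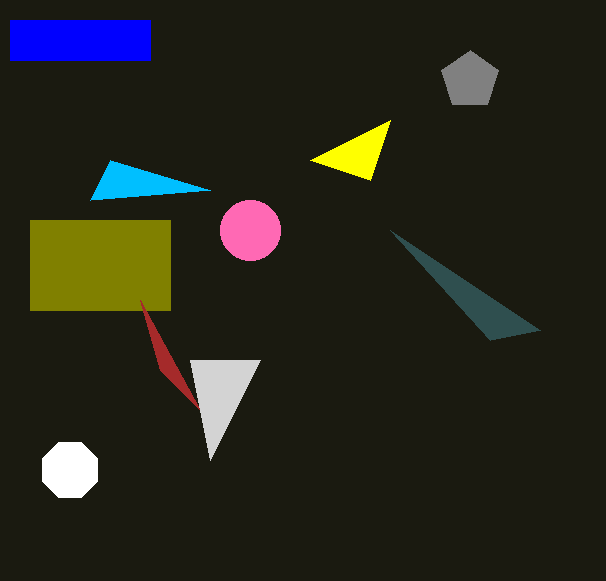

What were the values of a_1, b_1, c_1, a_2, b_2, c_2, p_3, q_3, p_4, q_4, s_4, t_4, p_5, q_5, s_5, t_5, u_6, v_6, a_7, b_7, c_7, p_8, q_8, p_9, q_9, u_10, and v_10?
a_1 = 70, b_1 = 470, c_1 = 30, a_2 = 470, b_2 = 80, c_2 = 30, p_3 = 110, q_3 = 160, p_4 = 30, q_4 = 220, s_4 = 170, t_4 = 310, p_5 = 10, q_5 = 20, s_5 = 150, t_5 = 60, u_6 = 490, v_6 = 340, a_7 = 250, b_7 = 230, c_7 = 30, p_8 = 160, q_8 = 370, p_9 = 390, q_9 = 120, u_10 = 190, v_10 = 360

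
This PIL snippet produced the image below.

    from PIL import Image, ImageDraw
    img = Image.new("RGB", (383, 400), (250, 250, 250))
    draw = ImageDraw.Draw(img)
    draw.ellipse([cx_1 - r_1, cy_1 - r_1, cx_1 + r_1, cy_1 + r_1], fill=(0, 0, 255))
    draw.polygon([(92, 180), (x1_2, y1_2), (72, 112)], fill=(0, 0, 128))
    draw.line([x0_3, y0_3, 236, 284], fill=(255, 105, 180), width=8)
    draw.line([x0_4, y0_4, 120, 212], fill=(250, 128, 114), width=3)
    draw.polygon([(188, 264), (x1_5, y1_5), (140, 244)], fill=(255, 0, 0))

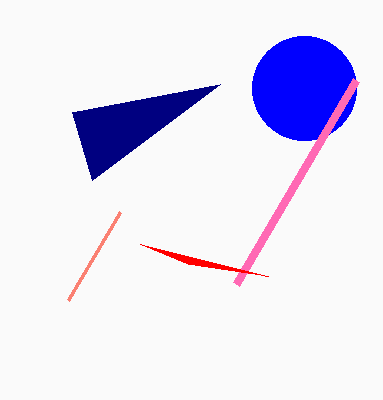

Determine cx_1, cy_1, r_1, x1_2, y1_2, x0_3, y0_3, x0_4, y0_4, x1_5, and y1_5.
cx_1 = 304, cy_1 = 88, r_1 = 52, x1_2 = 220, y1_2 = 84, x0_3 = 356, y0_3 = 80, x0_4 = 68, y0_4 = 300, x1_5 = 268, y1_5 = 276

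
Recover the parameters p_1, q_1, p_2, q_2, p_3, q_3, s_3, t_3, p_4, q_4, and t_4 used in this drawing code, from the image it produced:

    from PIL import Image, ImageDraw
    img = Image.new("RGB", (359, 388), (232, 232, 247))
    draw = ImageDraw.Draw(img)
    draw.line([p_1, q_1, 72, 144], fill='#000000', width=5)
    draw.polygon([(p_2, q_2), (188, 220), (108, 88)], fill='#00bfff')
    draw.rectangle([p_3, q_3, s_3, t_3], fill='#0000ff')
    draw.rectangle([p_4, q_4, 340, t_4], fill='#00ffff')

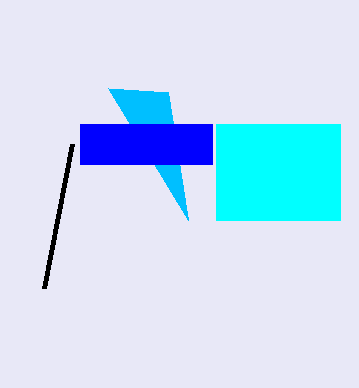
p_1 = 44
q_1 = 288
p_2 = 168
q_2 = 92
p_3 = 80
q_3 = 124
s_3 = 212
t_3 = 164
p_4 = 216
q_4 = 124
t_4 = 220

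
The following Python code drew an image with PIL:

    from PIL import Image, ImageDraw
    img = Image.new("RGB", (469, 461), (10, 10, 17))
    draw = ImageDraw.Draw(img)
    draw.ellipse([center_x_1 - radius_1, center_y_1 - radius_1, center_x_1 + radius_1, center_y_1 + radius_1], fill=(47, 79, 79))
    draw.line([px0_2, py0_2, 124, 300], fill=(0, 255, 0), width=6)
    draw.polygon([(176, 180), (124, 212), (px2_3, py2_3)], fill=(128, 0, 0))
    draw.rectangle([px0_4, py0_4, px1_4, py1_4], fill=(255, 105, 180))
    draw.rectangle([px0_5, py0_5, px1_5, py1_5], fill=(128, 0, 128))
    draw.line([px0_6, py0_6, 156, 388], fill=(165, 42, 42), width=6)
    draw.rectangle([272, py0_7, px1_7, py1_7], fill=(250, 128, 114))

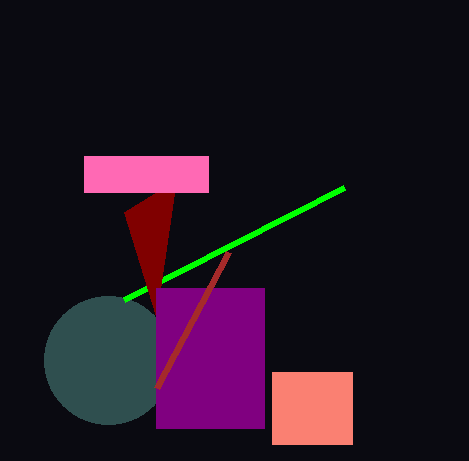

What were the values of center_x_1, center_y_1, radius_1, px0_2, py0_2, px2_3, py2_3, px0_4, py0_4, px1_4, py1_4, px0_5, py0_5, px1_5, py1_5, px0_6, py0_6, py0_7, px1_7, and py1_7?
center_x_1 = 108; center_y_1 = 360; radius_1 = 64; px0_2 = 344; py0_2 = 188; px2_3 = 156; py2_3 = 316; px0_4 = 84; py0_4 = 156; px1_4 = 208; py1_4 = 192; px0_5 = 156; py0_5 = 288; px1_5 = 264; py1_5 = 428; px0_6 = 228; py0_6 = 252; py0_7 = 372; px1_7 = 352; py1_7 = 444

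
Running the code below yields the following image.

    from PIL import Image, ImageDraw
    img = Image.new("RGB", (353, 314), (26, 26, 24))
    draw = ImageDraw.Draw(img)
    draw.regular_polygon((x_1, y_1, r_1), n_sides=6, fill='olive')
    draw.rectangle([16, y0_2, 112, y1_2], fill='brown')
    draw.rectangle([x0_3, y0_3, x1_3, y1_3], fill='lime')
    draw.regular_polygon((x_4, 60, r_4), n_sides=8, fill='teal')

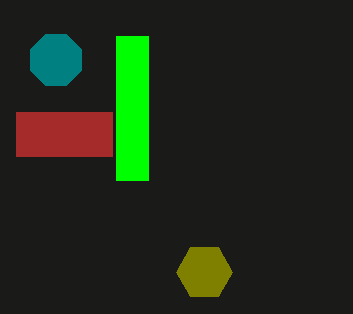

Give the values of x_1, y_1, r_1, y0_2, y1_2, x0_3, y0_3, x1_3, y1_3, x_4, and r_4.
x_1 = 204
y_1 = 272
r_1 = 28
y0_2 = 112
y1_2 = 156
x0_3 = 116
y0_3 = 36
x1_3 = 148
y1_3 = 180
x_4 = 56
r_4 = 28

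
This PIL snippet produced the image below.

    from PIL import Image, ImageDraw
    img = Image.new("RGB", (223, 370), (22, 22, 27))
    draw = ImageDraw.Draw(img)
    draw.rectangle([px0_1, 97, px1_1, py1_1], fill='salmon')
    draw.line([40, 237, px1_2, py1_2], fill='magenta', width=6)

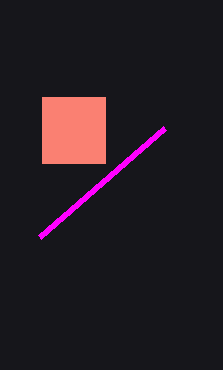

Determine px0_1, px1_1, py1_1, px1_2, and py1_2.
px0_1 = 42
px1_1 = 105
py1_1 = 163
px1_2 = 165
py1_2 = 128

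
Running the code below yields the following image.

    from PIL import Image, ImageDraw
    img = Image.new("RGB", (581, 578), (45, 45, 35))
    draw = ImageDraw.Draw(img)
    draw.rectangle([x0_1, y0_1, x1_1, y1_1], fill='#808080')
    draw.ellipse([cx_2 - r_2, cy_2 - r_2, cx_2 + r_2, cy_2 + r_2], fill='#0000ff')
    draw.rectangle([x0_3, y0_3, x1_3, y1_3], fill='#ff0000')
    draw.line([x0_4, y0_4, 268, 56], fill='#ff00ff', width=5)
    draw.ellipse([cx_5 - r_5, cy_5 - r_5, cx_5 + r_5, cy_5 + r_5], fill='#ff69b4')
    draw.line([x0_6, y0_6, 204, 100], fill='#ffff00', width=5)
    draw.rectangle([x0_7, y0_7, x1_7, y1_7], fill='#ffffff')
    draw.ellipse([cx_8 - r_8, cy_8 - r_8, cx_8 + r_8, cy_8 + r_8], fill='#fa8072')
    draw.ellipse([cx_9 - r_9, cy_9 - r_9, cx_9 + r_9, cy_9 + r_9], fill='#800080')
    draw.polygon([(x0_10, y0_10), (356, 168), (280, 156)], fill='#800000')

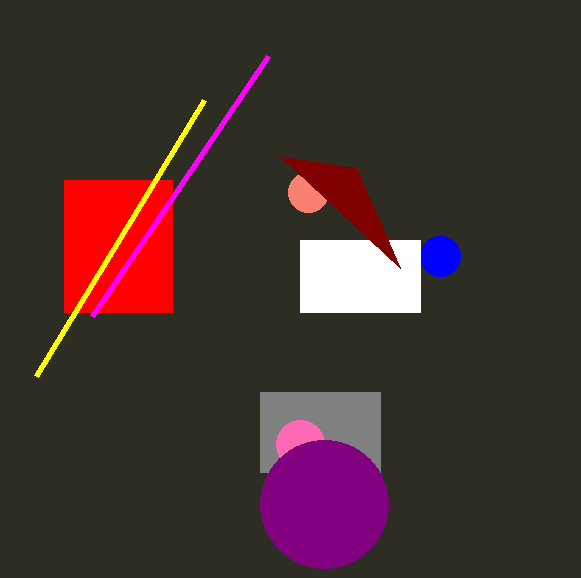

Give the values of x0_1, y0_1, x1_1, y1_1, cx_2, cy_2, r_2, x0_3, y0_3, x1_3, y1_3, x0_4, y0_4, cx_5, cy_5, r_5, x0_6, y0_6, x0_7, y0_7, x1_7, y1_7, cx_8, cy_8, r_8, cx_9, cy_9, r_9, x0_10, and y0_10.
x0_1 = 260, y0_1 = 392, x1_1 = 380, y1_1 = 472, cx_2 = 440, cy_2 = 256, r_2 = 20, x0_3 = 64, y0_3 = 180, x1_3 = 172, y1_3 = 312, x0_4 = 92, y0_4 = 316, cx_5 = 300, cy_5 = 444, r_5 = 24, x0_6 = 36, y0_6 = 376, x0_7 = 300, y0_7 = 240, x1_7 = 420, y1_7 = 312, cx_8 = 308, cy_8 = 192, r_8 = 20, cx_9 = 324, cy_9 = 504, r_9 = 64, x0_10 = 400, y0_10 = 268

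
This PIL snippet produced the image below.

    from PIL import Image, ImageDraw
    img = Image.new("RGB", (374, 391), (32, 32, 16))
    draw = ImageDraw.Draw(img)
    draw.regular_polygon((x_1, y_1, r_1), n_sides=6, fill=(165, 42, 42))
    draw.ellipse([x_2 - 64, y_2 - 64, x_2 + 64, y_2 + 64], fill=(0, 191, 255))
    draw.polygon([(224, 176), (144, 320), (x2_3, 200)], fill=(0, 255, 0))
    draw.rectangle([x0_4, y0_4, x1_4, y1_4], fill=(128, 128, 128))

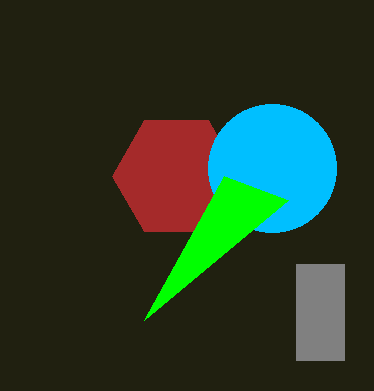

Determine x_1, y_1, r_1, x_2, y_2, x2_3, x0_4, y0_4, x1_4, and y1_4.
x_1 = 176, y_1 = 176, r_1 = 64, x_2 = 272, y_2 = 168, x2_3 = 288, x0_4 = 296, y0_4 = 264, x1_4 = 344, y1_4 = 360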